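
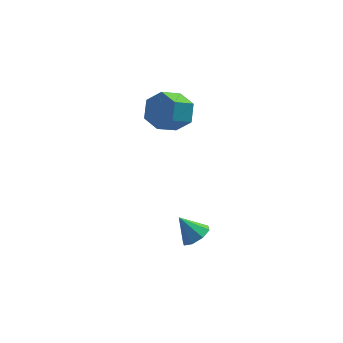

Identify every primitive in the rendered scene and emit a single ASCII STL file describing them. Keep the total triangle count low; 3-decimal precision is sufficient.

solid 
facet normal 0.736 0.398 -0.548
outer loop
vertex -0.93 1.344 2.816
vertex -1.624 1.599 2.07
vertex -1.413 2.276 2.844
endloop
endfacet
facet normal 0.497 0.233 0.836
outer loop
vertex -0.93 1.344 2.816
vertex -1.413 2.276 2.844
vertex -1.922 0.807 3.556
endloop
endfacet
facet normal 0.497 0.233 0.836
outer loop
vertex -1.922 0.807 3.556
vertex -1.413 2.276 2.844
vertex -2.406 1.739 3.584
endloop
endfacet
facet normal -0.735 -0.398 0.548
outer loop
vertex -1.922 0.807 3.556
vertex -2.406 1.739 3.584
vertex -2.616 1.061 2.81
endloop
endfacet
facet normal 0.735 0.398 -0.549
outer loop
vertex -1.413 2.276 2.844
vertex -1.624 1.599 2.07
vertex -2.107 2.53 2.098
endloop
endfacet
facet normal -0.150 0.885 0.441
outer loop
vertex -1.413 2.276 2.844
vertex -2.107 2.53 2.098
vertex -2.406 1.739 3.584
endloop
endfacet
facet normal -0.150 0.885 0.441
outer loop
vertex -2.406 1.739 3.584
vertex -2.107 2.53 2.098
vertex -3.1 1.993 2.838
endloop
endfacet
facet normal -0.735 -0.398 0.548
outer loop
vertex -2.406 1.739 3.584
vertex -3.1 1.993 2.838
vertex -2.616 1.061 2.81
endloop
endfacet
facet normal 0.735 0.398 -0.549
outer loop
vertex -2.107 2.53 2.098
vertex -1.624 1.599 2.07
vertex -2.318 1.853 1.324
endloop
endfacet
facet normal -0.647 0.653 -0.394
outer loop
vertex -2.107 2.53 2.098
vertex -2.318 1.853 1.324
vertex -3.1 1.993 2.838
endloop
endfacet
facet normal -0.647 0.652 -0.395
outer loop
vertex -3.1 1.993 2.838
vertex -2.318 1.853 1.324
vertex -3.31 1.316 2.064
endloop
endfacet
facet normal -0.735 -0.398 0.548
outer loop
vertex -3.1 1.993 2.838
vertex -3.31 1.316 2.064
vertex -2.616 1.061 2.81
endloop
endfacet
facet normal 0.735 0.398 -0.548
outer loop
vertex -2.318 1.853 1.324
vertex -1.624 1.599 2.07
vertex -1.834 0.921 1.296
endloop
endfacet
facet normal -0.497 -0.233 -0.836
outer loop
vertex -2.318 1.853 1.324
vertex -1.834 0.921 1.296
vertex -3.31 1.316 2.064
endloop
endfacet
facet normal -0.497 -0.233 -0.836
outer loop
vertex -3.31 1.316 2.064
vertex -1.834 0.921 1.296
vertex -2.827 0.384 2.036
endloop
endfacet
facet normal -0.736 -0.398 0.548
outer loop
vertex -3.31 1.316 2.064
vertex -2.827 0.384 2.036
vertex -2.616 1.061 2.81
endloop
endfacet
facet normal 0.735 0.398 -0.548
outer loop
vertex -1.834 0.921 1.296
vertex -1.624 1.599 2.07
vertex -1.14 0.667 2.042
endloop
endfacet
facet normal 0.150 -0.885 -0.441
outer loop
vertex -1.834 0.921 1.296
vertex -1.14 0.667 2.042
vertex -2.827 0.384 2.036
endloop
endfacet
facet normal 0.150 -0.885 -0.441
outer loop
vertex -2.827 0.384 2.036
vertex -1.14 0.667 2.042
vertex -2.133 0.13 2.782
endloop
endfacet
facet normal -0.735 -0.398 0.549
outer loop
vertex -2.827 0.384 2.036
vertex -2.133 0.13 2.782
vertex -2.616 1.061 2.81
endloop
endfacet
facet normal 0.735 0.398 -0.548
outer loop
vertex -1.14 0.667 2.042
vertex -1.624 1.599 2.07
vertex -0.93 1.344 2.816
endloop
endfacet
facet normal 0.647 -0.652 0.395
outer loop
vertex -1.14 0.667 2.042
vertex -0.93 1.344 2.816
vertex -2.133 0.13 2.782
endloop
endfacet
facet normal 0.647 -0.652 0.394
outer loop
vertex -2.133 0.13 2.782
vertex -0.93 1.344 2.816
vertex -1.922 0.807 3.556
endloop
endfacet
facet normal -0.735 -0.398 0.549
outer loop
vertex -2.133 0.13 2.782
vertex -1.922 0.807 3.556
vertex -2.616 1.061 2.81
endloop
endfacet
facet normal 0.537 -0.361 -0.762
outer loop
vertex -0.748 -1.954 -3.625
vertex -1.397 -2.36 -3.89
vertex -1.09 -1.623 -4.023
endloop
endfacet
facet normal 0.307 0.845 0.439
outer loop
vertex -0.748 -1.954 -3.625
vertex -1.09 -1.623 -4.023
vertex -2.143 -1.86 -2.83
endloop
endfacet
facet normal 0.537 -0.361 -0.762
outer loop
vertex -1.09 -1.623 -4.023
vertex -1.397 -2.36 -3.89
vertex -1.611 -1.724 -4.342
endloop
endfacet
facet normal -0.201 0.980 0.018
outer loop
vertex -1.09 -1.623 -4.023
vertex -1.611 -1.724 -4.342
vertex -2.143 -1.86 -2.83
endloop
endfacet
facet normal 0.538 -0.361 -0.762
outer loop
vertex -1.611 -1.724 -4.342
vertex -1.397 -2.36 -3.89
vertex -2.007 -2.198 -4.397
endloop
endfacet
facet normal -0.740 0.642 -0.203
outer loop
vertex -1.611 -1.724 -4.342
vertex -2.007 -2.198 -4.397
vertex -2.143 -1.86 -2.83
endloop
endfacet
facet normal 0.538 -0.360 -0.762
outer loop
vertex -2.007 -2.198 -4.397
vertex -1.397 -2.36 -3.89
vertex -2.045 -2.767 -4.155
endloop
endfacet
facet normal -0.995 0.027 -0.092
outer loop
vertex -2.007 -2.198 -4.397
vertex -2.045 -2.767 -4.155
vertex -2.143 -1.86 -2.83
endloop
endfacet
facet normal 0.538 -0.360 -0.762
outer loop
vertex -2.045 -2.767 -4.155
vertex -1.397 -2.36 -3.89
vertex -1.703 -3.098 -3.757
endloop
endfacet
facet normal -0.817 -0.503 0.284
outer loop
vertex -2.045 -2.767 -4.155
vertex -1.703 -3.098 -3.757
vertex -2.143 -1.86 -2.83
endloop
endfacet
facet normal 0.537 -0.360 -0.763
outer loop
vertex -1.703 -3.098 -3.757
vertex -1.397 -2.36 -3.89
vertex -1.182 -2.997 -3.438
endloop
endfacet
facet normal -0.308 -0.638 0.706
outer loop
vertex -1.703 -3.098 -3.757
vertex -1.182 -2.997 -3.438
vertex -2.143 -1.86 -2.83
endloop
endfacet
facet normal 0.537 -0.360 -0.763
outer loop
vertex -1.182 -2.997 -3.438
vertex -1.397 -2.36 -3.89
vertex -0.786 -2.523 -3.383
endloop
endfacet
facet normal 0.231 -0.300 0.926
outer loop
vertex -1.182 -2.997 -3.438
vertex -0.786 -2.523 -3.383
vertex -2.143 -1.86 -2.83
endloop
endfacet
facet normal 0.537 -0.360 -0.763
outer loop
vertex -0.786 -2.523 -3.383
vertex -1.397 -2.36 -3.89
vertex -0.748 -1.954 -3.625
endloop
endfacet
facet normal 0.486 0.314 0.815
outer loop
vertex -0.786 -2.523 -3.383
vertex -0.748 -1.954 -3.625
vertex -2.143 -1.86 -2.83
endloop
endfacet

endsolid


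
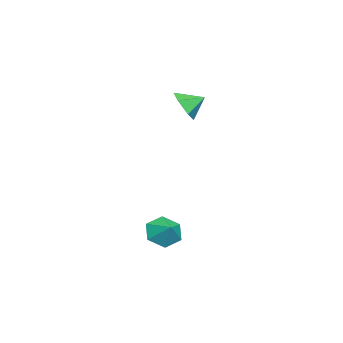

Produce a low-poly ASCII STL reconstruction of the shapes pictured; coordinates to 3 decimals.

solid 
facet normal 0.237 -0.840 -0.488
outer loop
vertex -1.402 -0.639 3.944
vertex -2.238 -0.488 3.278
vertex -1.271 -0.073 3.033
endloop
endfacet
facet normal 0.638 0.609 0.470
outer loop
vertex -1.402 -0.639 3.944
vertex -1.271 -0.073 3.033
vertex -2.542 0.588 3.902
endloop
endfacet
facet normal 0.237 -0.840 -0.488
outer loop
vertex -1.271 -0.073 3.033
vertex -2.238 -0.488 3.278
vertex -2.108 0.078 2.367
endloop
endfacet
facet normal 0.334 0.919 -0.211
outer loop
vertex -1.271 -0.073 3.033
vertex -2.108 0.078 2.367
vertex -2.542 0.588 3.902
endloop
endfacet
facet normal 0.236 -0.840 -0.488
outer loop
vertex -2.108 0.078 2.367
vertex -2.238 -0.488 3.278
vertex -3.075 -0.336 2.611
endloop
endfacet
facet normal -0.444 0.805 -0.393
outer loop
vertex -2.108 0.078 2.367
vertex -3.075 -0.336 2.611
vertex -2.542 0.588 3.902
endloop
endfacet
facet normal 0.236 -0.840 -0.488
outer loop
vertex -3.075 -0.336 2.611
vertex -2.238 -0.488 3.278
vertex -3.205 -0.902 3.522
endloop
endfacet
facet normal -0.918 0.382 0.106
outer loop
vertex -3.075 -0.336 2.611
vertex -3.205 -0.902 3.522
vertex -2.542 0.588 3.902
endloop
endfacet
facet normal 0.237 -0.840 -0.488
outer loop
vertex -3.205 -0.902 3.522
vertex -2.238 -0.488 3.278
vertex -2.369 -1.053 4.188
endloop
endfacet
facet normal -0.613 0.072 0.786
outer loop
vertex -3.205 -0.902 3.522
vertex -2.369 -1.053 4.188
vertex -2.542 0.588 3.902
endloop
endfacet
facet normal 0.237 -0.840 -0.488
outer loop
vertex -2.369 -1.053 4.188
vertex -2.238 -0.488 3.278
vertex -1.402 -0.639 3.944
endloop
endfacet
facet normal 0.165 0.186 0.969
outer loop
vertex -2.369 -1.053 4.188
vertex -1.402 -0.639 3.944
vertex -2.542 0.588 3.902
endloop
endfacet
facet normal -0.672 -0.467 -0.575
outer loop
vertex 4.26 -1.105 -3.96
vertex 3.527 -0.413 -3.666
vertex 4.119 -0.223 -4.512
endloop
endfacet
facet normal 0.987 0.069 -0.142
outer loop
vertex 4.26 -1.105 -3.96
vertex 4.119 -0.223 -4.512
vertex 4.313 0.133 -2.994
endloop
endfacet
facet normal -0.672 -0.467 -0.575
outer loop
vertex 4.119 -0.223 -4.512
vertex 3.527 -0.413 -3.666
vertex 3.386 0.469 -4.218
endloop
endfacet
facet normal 0.608 0.752 -0.254
outer loop
vertex 4.119 -0.223 -4.512
vertex 3.386 0.469 -4.218
vertex 4.313 0.133 -2.994
endloop
endfacet
facet normal -0.672 -0.467 -0.575
outer loop
vertex 3.386 0.469 -4.218
vertex 3.527 -0.413 -3.666
vertex 2.794 0.279 -3.372
endloop
endfacet
facet normal 0.033 0.970 0.241
outer loop
vertex 3.386 0.469 -4.218
vertex 2.794 0.279 -3.372
vertex 4.313 0.133 -2.994
endloop
endfacet
facet normal -0.672 -0.467 -0.575
outer loop
vertex 2.794 0.279 -3.372
vertex 3.527 -0.413 -3.666
vertex 2.935 -0.603 -2.82
endloop
endfacet
facet normal -0.162 0.505 0.848
outer loop
vertex 2.794 0.279 -3.372
vertex 2.935 -0.603 -2.82
vertex 4.313 0.133 -2.994
endloop
endfacet
facet normal -0.672 -0.467 -0.575
outer loop
vertex 2.935 -0.603 -2.82
vertex 3.527 -0.413 -3.666
vertex 3.668 -1.295 -3.114
endloop
endfacet
facet normal 0.217 -0.178 0.960
outer loop
vertex 2.935 -0.603 -2.82
vertex 3.668 -1.295 -3.114
vertex 4.313 0.133 -2.994
endloop
endfacet
facet normal -0.672 -0.467 -0.575
outer loop
vertex 3.668 -1.295 -3.114
vertex 3.527 -0.413 -3.666
vertex 4.26 -1.105 -3.96
endloop
endfacet
facet normal 0.792 -0.397 0.465
outer loop
vertex 3.668 -1.295 -3.114
vertex 4.26 -1.105 -3.96
vertex 4.313 0.133 -2.994
endloop
endfacet

endsolid


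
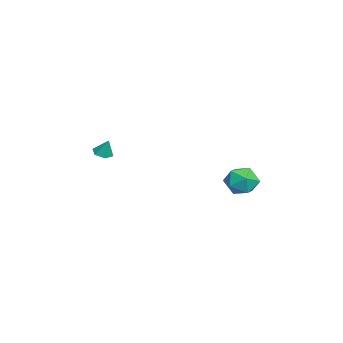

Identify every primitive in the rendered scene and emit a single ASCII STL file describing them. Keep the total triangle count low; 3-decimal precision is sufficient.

solid 
facet normal -0.256 -0.307 -0.917
outer loop
vertex -0.66 -4.175 -0.697
vertex -1.082 -3.778 -0.712
vertex -0.552 -3.644 -0.905
endloop
endfacet
facet normal 0.965 -0.101 0.242
outer loop
vertex -0.66 -4.175 -0.697
vertex -0.552 -3.644 -0.905
vertex -0.818 -3.462 0.232
endloop
endfacet
facet normal -0.256 -0.307 -0.916
outer loop
vertex -0.552 -3.644 -0.905
vertex -1.082 -3.778 -0.712
vertex -0.975 -3.247 -0.92
endloop
endfacet
facet normal 0.683 0.729 0.043
outer loop
vertex -0.552 -3.644 -0.905
vertex -0.975 -3.247 -0.92
vertex -0.818 -3.462 0.232
endloop
endfacet
facet normal -0.258 -0.307 -0.916
outer loop
vertex -0.975 -3.247 -0.92
vertex -1.082 -3.778 -0.712
vertex -1.505 -3.381 -0.726
endloop
endfacet
facet normal -0.169 0.964 0.203
outer loop
vertex -0.975 -3.247 -0.92
vertex -1.505 -3.381 -0.726
vertex -0.818 -3.462 0.232
endloop
endfacet
facet normal -0.257 -0.306 -0.917
outer loop
vertex -1.505 -3.381 -0.726
vertex -1.082 -3.778 -0.712
vertex -1.612 -3.912 -0.519
endloop
endfacet
facet normal -0.740 0.368 0.562
outer loop
vertex -1.505 -3.381 -0.726
vertex -1.612 -3.912 -0.519
vertex -0.818 -3.462 0.232
endloop
endfacet
facet normal -0.256 -0.307 -0.917
outer loop
vertex -1.612 -3.912 -0.519
vertex -1.082 -3.778 -0.712
vertex -1.19 -4.309 -0.504
endloop
endfacet
facet normal -0.459 -0.459 0.761
outer loop
vertex -1.612 -3.912 -0.519
vertex -1.19 -4.309 -0.504
vertex -0.818 -3.462 0.232
endloop
endfacet
facet normal -0.256 -0.307 -0.917
outer loop
vertex -1.19 -4.309 -0.504
vertex -1.082 -3.778 -0.712
vertex -0.66 -4.175 -0.697
endloop
endfacet
facet normal 0.395 -0.695 0.601
outer loop
vertex -1.19 -4.309 -0.504
vertex -0.66 -4.175 -0.697
vertex -0.818 -3.462 0.232
endloop
endfacet
facet normal -0.704 0.327 0.631
outer loop
vertex -0.994 3.92 -2.313
vertex -1.029 2.999 -1.875
vertex -0.385 3.707 -1.523
endloop
endfacet
facet normal -0.268 0.858 0.438
outer loop
vertex -0.994 3.92 -2.313
vertex -0.385 3.707 -1.523
vertex -0.022 4.228 -2.322
endloop
endfacet
facet normal -0.293 0.916 -0.274
outer loop
vertex -0.994 3.92 -2.313
vertex -0.022 4.228 -2.322
vertex -0.441 3.841 -3.167
endloop
endfacet
facet normal -0.743 0.421 -0.520
outer loop
vertex -0.994 3.92 -2.313
vertex -0.441 3.841 -3.167
vertex -1.064 3.082 -2.891
endloop
endfacet
facet normal -0.998 0.056 0.039
outer loop
vertex -0.994 3.92 -2.313
vertex -1.064 3.082 -2.891
vertex -1.029 2.999 -1.875
endloop
endfacet
facet normal 0.397 0.676 0.621
outer loop
vertex -0.022 4.228 -2.322
vertex -0.385 3.707 -1.523
vertex 0.544 3.498 -1.889
endloop
endfacet
facet normal -0.308 -0.184 0.933
outer loop
vertex -0.385 3.707 -1.523
vertex -1.029 2.999 -1.875
vertex -0.079 2.739 -1.613
endloop
endfacet
facet normal -0.783 -0.621 -0.024
outer loop
vertex -1.029 2.999 -1.875
vertex -1.064 3.082 -2.891
vertex -0.498 2.352 -2.458
endloop
endfacet
facet normal -0.372 -0.032 -0.927
outer loop
vertex -1.064 3.082 -2.891
vertex -0.441 3.841 -3.167
vertex -0.135 2.873 -3.257
endloop
endfacet
facet normal 0.357 0.770 -0.529
outer loop
vertex -0.441 3.841 -3.167
vertex -0.022 4.228 -2.322
vertex 0.509 3.581 -2.905
endloop
endfacet
facet normal 0.743 -0.421 0.520
outer loop
vertex 0.474 2.66 -2.467
vertex 0.544 3.498 -1.889
vertex -0.079 2.739 -1.613
endloop
endfacet
facet normal 0.293 -0.916 0.274
outer loop
vertex 0.474 2.66 -2.467
vertex -0.079 2.739 -1.613
vertex -0.498 2.352 -2.458
endloop
endfacet
facet normal 0.268 -0.858 -0.438
outer loop
vertex 0.474 2.66 -2.467
vertex -0.498 2.352 -2.458
vertex -0.135 2.873 -3.257
endloop
endfacet
facet normal 0.704 -0.327 -0.631
outer loop
vertex 0.474 2.66 -2.467
vertex -0.135 2.873 -3.257
vertex 0.509 3.581 -2.905
endloop
endfacet
facet normal 0.998 -0.056 -0.039
outer loop
vertex 0.474 2.66 -2.467
vertex 0.509 3.581 -2.905
vertex 0.544 3.498 -1.889
endloop
endfacet
facet normal 0.372 0.032 0.927
outer loop
vertex -0.079 2.739 -1.613
vertex 0.544 3.498 -1.889
vertex -0.385 3.707 -1.523
endloop
endfacet
facet normal -0.357 -0.770 0.529
outer loop
vertex -0.498 2.352 -2.458
vertex -0.079 2.739 -1.613
vertex -1.029 2.999 -1.875
endloop
endfacet
facet normal -0.397 -0.676 -0.621
outer loop
vertex -0.135 2.873 -3.257
vertex -0.498 2.352 -2.458
vertex -1.064 3.082 -2.891
endloop
endfacet
facet normal 0.308 0.184 -0.933
outer loop
vertex 0.509 3.581 -2.905
vertex -0.135 2.873 -3.257
vertex -0.441 3.841 -3.167
endloop
endfacet
facet normal 0.783 0.621 0.024
outer loop
vertex 0.544 3.498 -1.889
vertex 0.509 3.581 -2.905
vertex -0.022 4.228 -2.322
endloop
endfacet

endsolid


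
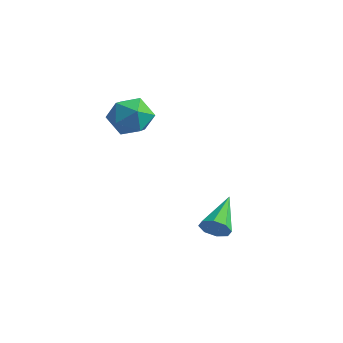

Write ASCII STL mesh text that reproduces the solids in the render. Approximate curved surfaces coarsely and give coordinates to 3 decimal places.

solid 
facet normal 0.301 0.865 0.401
outer loop
vertex -2.05 0.547 2.422
vertex -1.816 0.05 3.319
vertex -1.088 0.146 2.566
endloop
endfacet
facet normal 0.405 0.862 -0.305
outer loop
vertex -2.05 0.547 2.422
vertex -1.088 0.146 2.566
vertex -1.567 0.042 1.636
endloop
endfacet
facet normal -0.225 0.751 -0.621
outer loop
vertex -2.05 0.547 2.422
vertex -1.567 0.042 1.636
vertex -2.591 -0.118 1.814
endloop
endfacet
facet normal -0.720 0.685 -0.109
outer loop
vertex -2.05 0.547 2.422
vertex -2.591 -0.118 1.814
vertex -2.745 -0.114 2.854
endloop
endfacet
facet normal -0.395 0.756 0.522
outer loop
vertex -2.05 0.547 2.422
vertex -2.745 -0.114 2.854
vertex -1.816 0.05 3.319
endloop
endfacet
facet normal 0.830 0.312 -0.462
outer loop
vertex -1.567 0.042 1.636
vertex -1.088 0.146 2.566
vertex -1.035 -0.766 2.046
endloop
endfacet
facet normal 0.662 0.316 0.680
outer loop
vertex -1.088 0.146 2.566
vertex -1.816 0.05 3.319
vertex -1.189 -0.762 3.086
endloop
endfacet
facet normal -0.463 0.139 0.875
outer loop
vertex -1.816 0.05 3.319
vertex -2.745 -0.114 2.854
vertex -2.213 -0.922 3.264
endloop
endfacet
facet normal -0.989 0.026 -0.147
outer loop
vertex -2.745 -0.114 2.854
vertex -2.591 -0.118 1.814
vertex -2.692 -1.026 2.334
endloop
endfacet
facet normal -0.190 0.133 -0.973
outer loop
vertex -2.591 -0.118 1.814
vertex -1.567 0.042 1.636
vertex -1.964 -0.93 1.581
endloop
endfacet
facet normal 0.720 -0.685 0.109
outer loop
vertex -1.73 -1.427 2.478
vertex -1.035 -0.766 2.046
vertex -1.189 -0.762 3.086
endloop
endfacet
facet normal 0.225 -0.751 0.621
outer loop
vertex -1.73 -1.427 2.478
vertex -1.189 -0.762 3.086
vertex -2.213 -0.922 3.264
endloop
endfacet
facet normal -0.405 -0.862 0.305
outer loop
vertex -1.73 -1.427 2.478
vertex -2.213 -0.922 3.264
vertex -2.692 -1.026 2.334
endloop
endfacet
facet normal -0.301 -0.865 -0.401
outer loop
vertex -1.73 -1.427 2.478
vertex -2.692 -1.026 2.334
vertex -1.964 -0.93 1.581
endloop
endfacet
facet normal 0.395 -0.756 -0.522
outer loop
vertex -1.73 -1.427 2.478
vertex -1.964 -0.93 1.581
vertex -1.035 -0.766 2.046
endloop
endfacet
facet normal 0.989 -0.026 0.147
outer loop
vertex -1.189 -0.762 3.086
vertex -1.035 -0.766 2.046
vertex -1.088 0.146 2.566
endloop
endfacet
facet normal 0.190 -0.133 0.973
outer loop
vertex -2.213 -0.922 3.264
vertex -1.189 -0.762 3.086
vertex -1.816 0.05 3.319
endloop
endfacet
facet normal -0.830 -0.312 0.462
outer loop
vertex -2.692 -1.026 2.334
vertex -2.213 -0.922 3.264
vertex -2.745 -0.114 2.854
endloop
endfacet
facet normal -0.662 -0.316 -0.680
outer loop
vertex -1.964 -0.93 1.581
vertex -2.692 -1.026 2.334
vertex -2.591 -0.118 1.814
endloop
endfacet
facet normal 0.463 -0.139 -0.875
outer loop
vertex -1.035 -0.766 2.046
vertex -1.964 -0.93 1.581
vertex -1.567 0.042 1.636
endloop
endfacet
facet normal 0.354 -0.832 -0.427
outer loop
vertex 2.421 0.584 -3.173
vertex 2.079 0.201 -2.711
vertex 1.933 0.459 -3.334
endloop
endfacet
facet normal 0.036 0.734 -0.678
outer loop
vertex 2.421 0.584 -3.173
vertex 1.933 0.459 -3.334
vertex 1.381 1.839 -1.869
endloop
endfacet
facet normal 0.356 -0.831 -0.428
outer loop
vertex 1.933 0.459 -3.334
vertex 2.079 0.201 -2.711
vertex 1.532 0.183 -3.131
endloop
endfacet
facet normal -0.627 0.435 -0.646
outer loop
vertex 1.933 0.459 -3.334
vertex 1.532 0.183 -3.131
vertex 1.381 1.839 -1.869
endloop
endfacet
facet normal 0.355 -0.832 -0.426
outer loop
vertex 1.532 0.183 -3.131
vertex 2.079 0.201 -2.711
vertex 1.451 -0.082 -2.681
endloop
endfacet
facet normal -0.987 0.031 -0.159
outer loop
vertex 1.532 0.183 -3.131
vertex 1.451 -0.082 -2.681
vertex 1.381 1.839 -1.869
endloop
endfacet
facet normal 0.354 -0.832 -0.428
outer loop
vertex 1.451 -0.082 -2.681
vertex 2.079 0.201 -2.711
vertex 1.738 -0.182 -2.249
endloop
endfacet
facet normal -0.833 -0.241 0.498
outer loop
vertex 1.451 -0.082 -2.681
vertex 1.738 -0.182 -2.249
vertex 1.381 1.839 -1.869
endloop
endfacet
facet normal 0.355 -0.832 -0.427
outer loop
vertex 1.738 -0.182 -2.249
vertex 2.079 0.201 -2.711
vertex 2.225 -0.057 -2.088
endloop
endfacet
facet normal -0.254 -0.222 0.941
outer loop
vertex 1.738 -0.182 -2.249
vertex 2.225 -0.057 -2.088
vertex 1.381 1.839 -1.869
endloop
endfacet
facet normal 0.354 -0.832 -0.427
outer loop
vertex 2.225 -0.057 -2.088
vertex 2.079 0.201 -2.711
vertex 2.627 0.219 -2.292
endloop
endfacet
facet normal 0.409 0.077 0.909
outer loop
vertex 2.225 -0.057 -2.088
vertex 2.627 0.219 -2.292
vertex 1.381 1.839 -1.869
endloop
endfacet
facet normal 0.354 -0.832 -0.427
outer loop
vertex 2.627 0.219 -2.292
vertex 2.079 0.201 -2.711
vertex 2.708 0.484 -2.741
endloop
endfacet
facet normal 0.768 0.481 0.422
outer loop
vertex 2.627 0.219 -2.292
vertex 2.708 0.484 -2.741
vertex 1.381 1.839 -1.869
endloop
endfacet
facet normal 0.354 -0.832 -0.428
outer loop
vertex 2.708 0.484 -2.741
vertex 2.079 0.201 -2.711
vertex 2.421 0.584 -3.173
endloop
endfacet
facet normal 0.615 0.753 -0.234
outer loop
vertex 2.708 0.484 -2.741
vertex 2.421 0.584 -3.173
vertex 1.381 1.839 -1.869
endloop
endfacet

endsolid


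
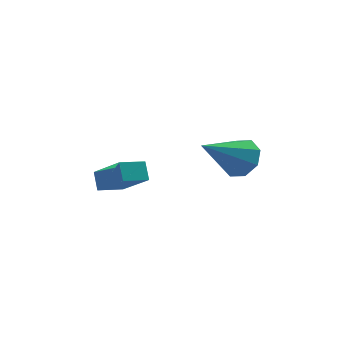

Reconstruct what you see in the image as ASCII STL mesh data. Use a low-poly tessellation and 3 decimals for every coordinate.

solid 
facet normal -0.807 -0.557 0.195
outer loop
vertex -2.272 0.417 -3.747
vertex -2.427 0.867 -3.104
vertex -3.22 1.456 -4.702
endloop
endfacet
facet normal 0.194 -0.562 -0.804
outer loop
vertex -2.413 2.013 -4.896
vertex -2.272 0.417 -3.747
vertex -3.22 1.456 -4.702
endloop
endfacet
facet normal -0.807 -0.557 0.195
outer loop
vertex -3.22 1.456 -4.702
vertex -2.427 0.867 -3.104
vertex -3.375 1.906 -4.058
endloop
endfacet
facet normal -0.557 0.612 -0.562
outer loop
vertex -3.375 1.906 -4.058
vertex -2.413 2.013 -4.896
vertex -3.22 1.456 -4.702
endloop
endfacet
facet normal 0.557 -0.611 0.562
outer loop
vertex -2.272 0.417 -3.747
vertex -1.62 1.424 -3.298
vertex -2.427 0.867 -3.104
endloop
endfacet
facet normal 0.193 -0.562 -0.804
outer loop
vertex -1.465 0.974 -3.942
vertex -2.272 0.417 -3.747
vertex -2.413 2.013 -4.896
endloop
endfacet
facet normal 0.558 -0.611 0.561
outer loop
vertex -1.465 0.974 -3.942
vertex -1.62 1.424 -3.298
vertex -2.272 0.417 -3.747
endloop
endfacet
facet normal -0.194 0.561 0.804
outer loop
vertex -2.427 0.867 -3.104
vertex -1.62 1.424 -3.298
vertex -3.375 1.906 -4.058
endloop
endfacet
facet normal -0.558 0.611 -0.562
outer loop
vertex -2.568 2.463 -4.253
vertex -2.413 2.013 -4.896
vertex -3.375 1.906 -4.058
endloop
endfacet
facet normal -0.194 0.562 0.804
outer loop
vertex -3.375 1.906 -4.058
vertex -1.62 1.424 -3.298
vertex -2.568 2.463 -4.253
endloop
endfacet
facet normal 0.807 0.557 -0.195
outer loop
vertex -2.568 2.463 -4.253
vertex -1.465 0.974 -3.942
vertex -2.413 2.013 -4.896
endloop
endfacet
facet normal 0.807 0.557 -0.195
outer loop
vertex -1.62 1.424 -3.298
vertex -1.465 0.974 -3.942
vertex -2.568 2.463 -4.253
endloop
endfacet
facet normal 0.625 0.575 -0.528
outer loop
vertex 1.871 2.165 -2.557
vertex 1.527 1.876 -3.279
vertex 1.369 2.528 -2.756
endloop
endfacet
facet normal -0.114 0.352 0.929
outer loop
vertex 1.871 2.165 -2.557
vertex 1.369 2.528 -2.756
vertex 0.253 0.704 -2.201
endloop
endfacet
facet normal 0.626 0.575 -0.527
outer loop
vertex 1.369 2.528 -2.756
vertex 1.527 1.876 -3.279
vertex 0.96 2.509 -3.262
endloop
endfacet
facet normal -0.656 0.557 0.510
outer loop
vertex 1.369 2.528 -2.756
vertex 0.96 2.509 -3.262
vertex 0.253 0.704 -2.201
endloop
endfacet
facet normal 0.625 0.574 -0.528
outer loop
vertex 0.96 2.509 -3.262
vertex 1.527 1.876 -3.279
vertex 0.883 2.119 -3.777
endloop
endfacet
facet normal -0.945 0.314 -0.096
outer loop
vertex 0.96 2.509 -3.262
vertex 0.883 2.119 -3.777
vertex 0.253 0.704 -2.201
endloop
endfacet
facet normal 0.625 0.575 -0.528
outer loop
vertex 0.883 2.119 -3.777
vertex 1.527 1.876 -3.279
vertex 1.184 1.587 -4.0
endloop
endfacet
facet normal -0.811 -0.235 -0.535
outer loop
vertex 0.883 2.119 -3.777
vertex 1.184 1.587 -4.0
vertex 0.253 0.704 -2.201
endloop
endfacet
facet normal 0.624 0.576 -0.528
outer loop
vertex 1.184 1.587 -4.0
vertex 1.527 1.876 -3.279
vertex 1.686 1.225 -3.801
endloop
endfacet
facet normal -0.335 -0.766 -0.549
outer loop
vertex 1.184 1.587 -4.0
vertex 1.686 1.225 -3.801
vertex 0.253 0.704 -2.201
endloop
endfacet
facet normal 0.625 0.576 -0.528
outer loop
vertex 1.686 1.225 -3.801
vertex 1.527 1.876 -3.279
vertex 2.095 1.244 -3.296
endloop
endfacet
facet normal 0.207 -0.970 -0.131
outer loop
vertex 1.686 1.225 -3.801
vertex 2.095 1.244 -3.296
vertex 0.253 0.704 -2.201
endloop
endfacet
facet normal 0.624 0.575 -0.528
outer loop
vertex 2.095 1.244 -3.296
vertex 1.527 1.876 -3.279
vertex 2.172 1.634 -2.78
endloop
endfacet
facet normal 0.496 -0.727 0.475
outer loop
vertex 2.095 1.244 -3.296
vertex 2.172 1.634 -2.78
vertex 0.253 0.704 -2.201
endloop
endfacet
facet normal 0.624 0.576 -0.528
outer loop
vertex 2.172 1.634 -2.78
vertex 1.527 1.876 -3.279
vertex 1.871 2.165 -2.557
endloop
endfacet
facet normal 0.363 -0.179 0.915
outer loop
vertex 2.172 1.634 -2.78
vertex 1.871 2.165 -2.557
vertex 0.253 0.704 -2.201
endloop
endfacet

endsolid


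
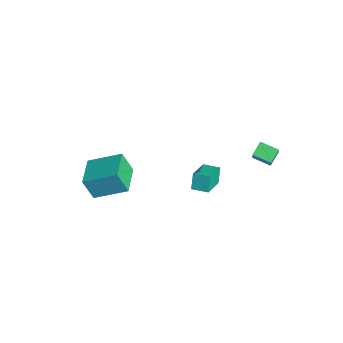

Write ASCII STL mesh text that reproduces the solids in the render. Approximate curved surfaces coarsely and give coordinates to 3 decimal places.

solid 
facet normal -0.901 0.430 -0.053
outer loop
vertex -4.368 -3.117 -1.904
vertex -3.622 -1.451 -1.088
vertex -4.059 -2.627 -3.189
endloop
endfacet
facet normal -0.373 -0.833 -0.408
outer loop
vertex -2.418 -3.409 -3.092
vertex -4.368 -3.117 -1.904
vertex -4.059 -2.627 -3.189
endloop
endfacet
facet normal -0.901 0.430 -0.053
outer loop
vertex -4.059 -2.627 -3.189
vertex -3.622 -1.451 -1.088
vertex -3.312 -0.96 -2.373
endloop
endfacet
facet normal 0.220 0.348 -0.911
outer loop
vertex -3.312 -0.96 -2.373
vertex -2.418 -3.409 -3.092
vertex -4.059 -2.627 -3.189
endloop
endfacet
facet normal -0.220 -0.348 0.911
outer loop
vertex -4.368 -3.117 -1.904
vertex -1.981 -2.233 -0.991
vertex -3.622 -1.451 -1.088
endloop
endfacet
facet normal -0.374 -0.833 -0.408
outer loop
vertex -2.728 -3.9 -1.807
vertex -4.368 -3.117 -1.904
vertex -2.418 -3.409 -3.092
endloop
endfacet
facet normal -0.220 -0.348 0.911
outer loop
vertex -2.728 -3.9 -1.807
vertex -1.981 -2.233 -0.991
vertex -4.368 -3.117 -1.904
endloop
endfacet
facet normal 0.373 0.833 0.408
outer loop
vertex -3.622 -1.451 -1.088
vertex -1.981 -2.233 -0.991
vertex -3.312 -0.96 -2.373
endloop
endfacet
facet normal 0.220 0.348 -0.911
outer loop
vertex -1.672 -1.743 -2.276
vertex -2.418 -3.409 -3.092
vertex -3.312 -0.96 -2.373
endloop
endfacet
facet normal 0.374 0.833 0.408
outer loop
vertex -3.312 -0.96 -2.373
vertex -1.981 -2.233 -0.991
vertex -1.672 -1.743 -2.276
endloop
endfacet
facet normal 0.901 -0.430 0.053
outer loop
vertex -1.672 -1.743 -2.276
vertex -2.728 -3.9 -1.807
vertex -2.418 -3.409 -3.092
endloop
endfacet
facet normal 0.901 -0.430 0.053
outer loop
vertex -1.981 -2.233 -0.991
vertex -2.728 -3.9 -1.807
vertex -1.672 -1.743 -2.276
endloop
endfacet
facet normal -0.626 -0.777 -0.064
outer loop
vertex 3.162 0.066 3.786
vertex 2.115 0.964 3.123
vertex 3.514 -0.148 2.941
endloop
endfacet
facet normal 0.684 -0.587 0.434
outer loop
vertex 4.065 0.536 2.997
vertex 3.162 0.066 3.786
vertex 3.514 -0.148 2.941
endloop
endfacet
facet normal -0.626 -0.777 -0.064
outer loop
vertex 3.514 -0.148 2.941
vertex 2.115 0.964 3.123
vertex 2.467 0.75 2.278
endloop
endfacet
facet normal 0.374 -0.228 -0.899
outer loop
vertex 2.467 0.75 2.278
vertex 4.065 0.536 2.997
vertex 3.514 -0.148 2.941
endloop
endfacet
facet normal -0.374 0.228 0.899
outer loop
vertex 3.162 0.066 3.786
vertex 2.666 1.648 3.179
vertex 2.115 0.964 3.123
endloop
endfacet
facet normal 0.684 -0.587 0.434
outer loop
vertex 3.713 0.75 3.842
vertex 3.162 0.066 3.786
vertex 4.065 0.536 2.997
endloop
endfacet
facet normal -0.374 0.228 0.899
outer loop
vertex 3.713 0.75 3.842
vertex 2.666 1.648 3.179
vertex 3.162 0.066 3.786
endloop
endfacet
facet normal -0.684 0.587 -0.434
outer loop
vertex 2.115 0.964 3.123
vertex 2.666 1.648 3.179
vertex 2.467 0.75 2.278
endloop
endfacet
facet normal 0.374 -0.228 -0.899
outer loop
vertex 3.018 1.434 2.334
vertex 4.065 0.536 2.997
vertex 2.467 0.75 2.278
endloop
endfacet
facet normal -0.684 0.587 -0.434
outer loop
vertex 2.467 0.75 2.278
vertex 2.666 1.648 3.179
vertex 3.018 1.434 2.334
endloop
endfacet
facet normal 0.626 0.777 0.064
outer loop
vertex 3.018 1.434 2.334
vertex 3.713 0.75 3.842
vertex 4.065 0.536 2.997
endloop
endfacet
facet normal 0.626 0.777 0.064
outer loop
vertex 2.666 1.648 3.179
vertex 3.713 0.75 3.842
vertex 3.018 1.434 2.334
endloop
endfacet
facet normal -0.498 0.191 -0.846
outer loop
vertex 2.257 3.869 3.903
vertex 2.925 4.576 3.67
vertex 2.722 3.297 3.5
endloop
endfacet
facet normal -0.667 -0.707 0.234
outer loop
vertex 3.175 3.124 4.27
vertex 2.257 3.869 3.903
vertex 2.722 3.297 3.5
endloop
endfacet
facet normal -0.498 0.191 -0.846
outer loop
vertex 2.722 3.297 3.5
vertex 2.925 4.576 3.67
vertex 3.39 4.004 3.267
endloop
endfacet
facet normal 0.554 -0.681 -0.479
outer loop
vertex 3.39 4.004 3.267
vertex 3.175 3.124 4.27
vertex 2.722 3.297 3.5
endloop
endfacet
facet normal -0.554 0.681 0.479
outer loop
vertex 2.257 3.869 3.903
vertex 3.378 4.403 4.44
vertex 2.925 4.576 3.67
endloop
endfacet
facet normal -0.667 -0.707 0.234
outer loop
vertex 2.71 3.696 4.673
vertex 2.257 3.869 3.903
vertex 3.175 3.124 4.27
endloop
endfacet
facet normal -0.554 0.681 0.479
outer loop
vertex 2.71 3.696 4.673
vertex 3.378 4.403 4.44
vertex 2.257 3.869 3.903
endloop
endfacet
facet normal 0.667 0.707 -0.234
outer loop
vertex 2.925 4.576 3.67
vertex 3.378 4.403 4.44
vertex 3.39 4.004 3.267
endloop
endfacet
facet normal 0.554 -0.681 -0.479
outer loop
vertex 3.843 3.831 4.037
vertex 3.175 3.124 4.27
vertex 3.39 4.004 3.267
endloop
endfacet
facet normal 0.667 0.707 -0.234
outer loop
vertex 3.39 4.004 3.267
vertex 3.378 4.403 4.44
vertex 3.843 3.831 4.037
endloop
endfacet
facet normal 0.498 -0.191 0.846
outer loop
vertex 3.843 3.831 4.037
vertex 2.71 3.696 4.673
vertex 3.175 3.124 4.27
endloop
endfacet
facet normal 0.498 -0.191 0.846
outer loop
vertex 3.378 4.403 4.44
vertex 2.71 3.696 4.673
vertex 3.843 3.831 4.037
endloop
endfacet

endsolid


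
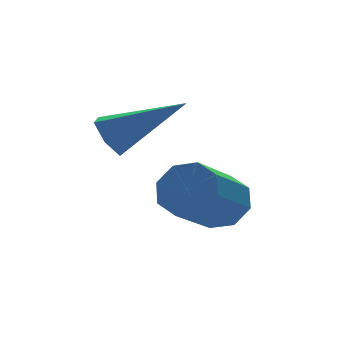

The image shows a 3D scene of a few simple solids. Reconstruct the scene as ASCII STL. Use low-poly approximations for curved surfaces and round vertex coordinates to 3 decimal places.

solid 
facet normal -0.722 0.457 -0.520
outer loop
vertex -2.791 4.218 0.002
vertex -3.2 4.158 0.517
vertex -2.819 4.694 0.459
endloop
endfacet
facet normal 0.859 0.380 -0.343
outer loop
vertex -2.791 4.218 0.002
vertex -2.819 4.694 0.459
vertex -1.72 3.222 1.583
endloop
endfacet
facet normal -0.722 0.457 -0.519
outer loop
vertex -2.819 4.694 0.459
vertex -3.2 4.158 0.517
vertex -3.227 4.634 0.974
endloop
endfacet
facet normal 0.492 0.730 0.475
outer loop
vertex -2.819 4.694 0.459
vertex -3.227 4.634 0.974
vertex -1.72 3.222 1.583
endloop
endfacet
facet normal -0.722 0.458 -0.519
outer loop
vertex -3.227 4.634 0.974
vertex -3.2 4.158 0.517
vertex -3.608 4.099 1.032
endloop
endfacet
facet normal -0.174 0.228 0.958
outer loop
vertex -3.227 4.634 0.974
vertex -3.608 4.099 1.032
vertex -1.72 3.222 1.583
endloop
endfacet
facet normal -0.722 0.457 -0.520
outer loop
vertex -3.608 4.099 1.032
vertex -3.2 4.158 0.517
vertex -3.581 3.623 0.576
endloop
endfacet
facet normal -0.472 -0.624 0.623
outer loop
vertex -3.608 4.099 1.032
vertex -3.581 3.623 0.576
vertex -1.72 3.222 1.583
endloop
endfacet
facet normal -0.722 0.457 -0.520
outer loop
vertex -3.581 3.623 0.576
vertex -3.2 4.158 0.517
vertex -3.173 3.682 0.061
endloop
endfacet
facet normal -0.105 -0.975 -0.195
outer loop
vertex -3.581 3.623 0.576
vertex -3.173 3.682 0.061
vertex -1.72 3.222 1.583
endloop
endfacet
facet normal -0.722 0.457 -0.520
outer loop
vertex -3.173 3.682 0.061
vertex -3.2 4.158 0.517
vertex -2.791 4.218 0.002
endloop
endfacet
facet normal 0.561 -0.474 -0.679
outer loop
vertex -3.173 3.682 0.061
vertex -2.791 4.218 0.002
vertex -1.72 3.222 1.583
endloop
endfacet
facet normal 0.744 0.410 -0.528
outer loop
vertex -0.965 2.517 -0.595
vertex -1.341 2.336 -1.266
vertex -1.337 2.957 -0.778
endloop
endfacet
facet normal 0.260 0.550 0.794
outer loop
vertex -0.965 2.517 -0.595
vertex -1.337 2.957 -0.778
vertex -2.222 1.825 0.297
endloop
endfacet
facet normal 0.260 0.550 0.794
outer loop
vertex -2.222 1.825 0.297
vertex -1.337 2.957 -0.778
vertex -2.594 2.265 0.114
endloop
endfacet
facet normal -0.744 -0.409 0.528
outer loop
vertex -2.222 1.825 0.297
vertex -2.594 2.265 0.114
vertex -2.599 1.644 -0.374
endloop
endfacet
facet normal 0.743 0.410 -0.528
outer loop
vertex -1.337 2.957 -0.778
vertex -1.341 2.336 -1.266
vertex -1.712 3.034 -1.246
endloop
endfacet
facet normal -0.250 0.903 0.349
outer loop
vertex -1.337 2.957 -0.778
vertex -1.712 3.034 -1.246
vertex -2.594 2.265 0.114
endloop
endfacet
facet normal -0.251 0.903 0.348
outer loop
vertex -2.594 2.265 0.114
vertex -1.712 3.034 -1.246
vertex -2.969 2.341 -0.354
endloop
endfacet
facet normal -0.743 -0.410 0.529
outer loop
vertex -2.594 2.265 0.114
vertex -2.969 2.341 -0.354
vertex -2.599 1.644 -0.374
endloop
endfacet
facet normal 0.744 0.411 -0.527
outer loop
vertex -1.712 3.034 -1.246
vertex -1.341 2.336 -1.266
vertex -1.869 2.702 -1.726
endloop
endfacet
facet normal -0.616 0.728 -0.302
outer loop
vertex -1.712 3.034 -1.246
vertex -1.869 2.702 -1.726
vertex -2.969 2.341 -0.354
endloop
endfacet
facet normal -0.615 0.729 -0.301
outer loop
vertex -2.969 2.341 -0.354
vertex -1.869 2.702 -1.726
vertex -3.127 2.009 -0.834
endloop
endfacet
facet normal -0.744 -0.410 0.528
outer loop
vertex -2.969 2.341 -0.354
vertex -3.127 2.009 -0.834
vertex -2.599 1.644 -0.374
endloop
endfacet
facet normal 0.744 0.409 -0.528
outer loop
vertex -1.869 2.702 -1.726
vertex -1.341 2.336 -1.266
vertex -1.718 2.155 -1.937
endloop
endfacet
facet normal -0.620 0.128 -0.775
outer loop
vertex -1.869 2.702 -1.726
vertex -1.718 2.155 -1.937
vertex -3.127 2.009 -0.834
endloop
endfacet
facet normal -0.620 0.127 -0.775
outer loop
vertex -3.127 2.009 -0.834
vertex -1.718 2.155 -1.937
vertex -2.975 1.463 -1.045
endloop
endfacet
facet normal -0.744 -0.411 0.528
outer loop
vertex -3.127 2.009 -0.834
vertex -2.975 1.463 -1.045
vertex -2.599 1.644 -0.374
endloop
endfacet
facet normal 0.744 0.409 -0.528
outer loop
vertex -1.718 2.155 -1.937
vertex -1.341 2.336 -1.266
vertex -1.346 1.715 -1.754
endloop
endfacet
facet normal -0.260 -0.550 -0.794
outer loop
vertex -1.718 2.155 -1.937
vertex -1.346 1.715 -1.754
vertex -2.975 1.463 -1.045
endloop
endfacet
facet normal -0.260 -0.550 -0.794
outer loop
vertex -2.975 1.463 -1.045
vertex -1.346 1.715 -1.754
vertex -2.603 1.023 -0.862
endloop
endfacet
facet normal -0.744 -0.410 0.528
outer loop
vertex -2.975 1.463 -1.045
vertex -2.603 1.023 -0.862
vertex -2.599 1.644 -0.374
endloop
endfacet
facet normal 0.743 0.410 -0.529
outer loop
vertex -1.346 1.715 -1.754
vertex -1.341 2.336 -1.266
vertex -0.971 1.639 -1.286
endloop
endfacet
facet normal 0.251 -0.903 -0.348
outer loop
vertex -1.346 1.715 -1.754
vertex -0.971 1.639 -1.286
vertex -2.603 1.023 -0.862
endloop
endfacet
facet normal 0.250 -0.903 -0.349
outer loop
vertex -2.603 1.023 -0.862
vertex -0.971 1.639 -1.286
vertex -2.228 0.946 -0.394
endloop
endfacet
facet normal -0.743 -0.410 0.528
outer loop
vertex -2.603 1.023 -0.862
vertex -2.228 0.946 -0.394
vertex -2.599 1.644 -0.374
endloop
endfacet
facet normal 0.744 0.410 -0.528
outer loop
vertex -0.971 1.639 -1.286
vertex -1.341 2.336 -1.266
vertex -0.813 1.971 -0.806
endloop
endfacet
facet normal 0.615 -0.728 0.301
outer loop
vertex -0.971 1.639 -1.286
vertex -0.813 1.971 -0.806
vertex -2.228 0.946 -0.394
endloop
endfacet
facet normal 0.615 -0.728 0.302
outer loop
vertex -2.228 0.946 -0.394
vertex -0.813 1.971 -0.806
vertex -2.071 1.278 0.086
endloop
endfacet
facet normal -0.744 -0.411 0.527
outer loop
vertex -2.228 0.946 -0.394
vertex -2.071 1.278 0.086
vertex -2.599 1.644 -0.374
endloop
endfacet
facet normal 0.744 0.411 -0.528
outer loop
vertex -0.813 1.971 -0.806
vertex -1.341 2.336 -1.266
vertex -0.965 2.517 -0.595
endloop
endfacet
facet normal 0.619 -0.127 0.775
outer loop
vertex -0.813 1.971 -0.806
vertex -0.965 2.517 -0.595
vertex -2.071 1.278 0.086
endloop
endfacet
facet normal 0.620 -0.128 0.774
outer loop
vertex -2.071 1.278 0.086
vertex -0.965 2.517 -0.595
vertex -2.222 1.825 0.297
endloop
endfacet
facet normal -0.744 -0.409 0.528
outer loop
vertex -2.071 1.278 0.086
vertex -2.222 1.825 0.297
vertex -2.599 1.644 -0.374
endloop
endfacet

endsolid


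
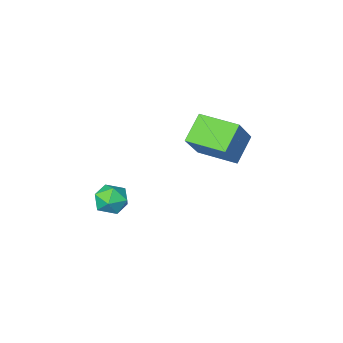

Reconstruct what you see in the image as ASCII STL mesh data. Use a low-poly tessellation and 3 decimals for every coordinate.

solid 
facet normal -0.543 -0.373 -0.752
outer loop
vertex -3.889 2.387 1.903
vertex -4.905 4.094 1.791
vertex -2.803 2.963 0.833
endloop
endfacet
facet normal 0.511 -0.858 0.057
outer loop
vertex -1.635 3.766 2.449
vertex -3.889 2.387 1.903
vertex -2.803 2.963 0.833
endloop
endfacet
facet normal -0.544 -0.374 -0.752
outer loop
vertex -2.803 2.963 0.833
vertex -4.905 4.094 1.791
vertex -3.82 4.67 0.72
endloop
endfacet
facet normal 0.666 0.353 -0.657
outer loop
vertex -3.82 4.67 0.72
vertex -1.635 3.766 2.449
vertex -2.803 2.963 0.833
endloop
endfacet
facet normal -0.666 -0.353 0.657
outer loop
vertex -3.889 2.387 1.903
vertex -3.737 4.897 3.407
vertex -4.905 4.094 1.791
endloop
endfacet
facet normal 0.511 -0.858 0.056
outer loop
vertex -2.72 3.19 3.52
vertex -3.889 2.387 1.903
vertex -1.635 3.766 2.449
endloop
endfacet
facet normal -0.666 -0.353 0.657
outer loop
vertex -2.72 3.19 3.52
vertex -3.737 4.897 3.407
vertex -3.889 2.387 1.903
endloop
endfacet
facet normal -0.511 0.858 -0.057
outer loop
vertex -4.905 4.094 1.791
vertex -3.737 4.897 3.407
vertex -3.82 4.67 0.72
endloop
endfacet
facet normal 0.666 0.353 -0.657
outer loop
vertex -2.651 5.473 2.337
vertex -1.635 3.766 2.449
vertex -3.82 4.67 0.72
endloop
endfacet
facet normal -0.511 0.858 -0.057
outer loop
vertex -3.82 4.67 0.72
vertex -3.737 4.897 3.407
vertex -2.651 5.473 2.337
endloop
endfacet
facet normal 0.544 0.373 0.752
outer loop
vertex -2.651 5.473 2.337
vertex -2.72 3.19 3.52
vertex -1.635 3.766 2.449
endloop
endfacet
facet normal 0.543 0.373 0.752
outer loop
vertex -3.737 4.897 3.407
vertex -2.72 3.19 3.52
vertex -2.651 5.473 2.337
endloop
endfacet
facet normal 0.088 0.996 -0.030
outer loop
vertex 0.072 0.614 -3.737
vertex -0.428 0.682 -2.936
vertex 0.514 0.6 -2.9
endloop
endfacet
facet normal 0.652 0.681 -0.333
outer loop
vertex 0.072 0.614 -3.737
vertex 0.514 0.6 -2.9
vertex 0.782 0.007 -3.588
endloop
endfacet
facet normal 0.415 0.272 -0.868
outer loop
vertex 0.072 0.614 -3.737
vertex 0.782 0.007 -3.588
vertex 0.006 -0.277 -4.048
endloop
endfacet
facet normal -0.296 0.334 -0.895
outer loop
vertex 0.072 0.614 -3.737
vertex 0.006 -0.277 -4.048
vertex -0.742 0.14 -3.645
endloop
endfacet
facet normal -0.498 0.781 -0.377
outer loop
vertex 0.072 0.614 -3.737
vertex -0.742 0.14 -3.645
vertex -0.428 0.682 -2.936
endloop
endfacet
facet normal 0.955 0.255 0.152
outer loop
vertex 0.782 0.007 -3.588
vertex 0.514 0.6 -2.9
vertex 0.722 -0.3 -2.695
endloop
endfacet
facet normal 0.042 0.764 0.644
outer loop
vertex 0.514 0.6 -2.9
vertex -0.428 0.682 -2.936
vertex -0.026 0.117 -2.292
endloop
endfacet
facet normal -0.905 0.417 0.082
outer loop
vertex -0.428 0.682 -2.936
vertex -0.742 0.14 -3.645
vertex -0.802 -0.167 -2.752
endloop
endfacet
facet normal -0.578 -0.306 -0.756
outer loop
vertex -0.742 0.14 -3.645
vertex 0.006 -0.277 -4.048
vertex -0.534 -0.76 -3.44
endloop
endfacet
facet normal 0.571 -0.406 -0.713
outer loop
vertex 0.006 -0.277 -4.048
vertex 0.782 0.007 -3.588
vertex 0.408 -0.842 -3.404
endloop
endfacet
facet normal 0.296 -0.334 0.895
outer loop
vertex -0.092 -0.774 -2.603
vertex 0.722 -0.3 -2.695
vertex -0.026 0.117 -2.292
endloop
endfacet
facet normal -0.415 -0.272 0.868
outer loop
vertex -0.092 -0.774 -2.603
vertex -0.026 0.117 -2.292
vertex -0.802 -0.167 -2.752
endloop
endfacet
facet normal -0.652 -0.681 0.333
outer loop
vertex -0.092 -0.774 -2.603
vertex -0.802 -0.167 -2.752
vertex -0.534 -0.76 -3.44
endloop
endfacet
facet normal -0.088 -0.996 0.030
outer loop
vertex -0.092 -0.774 -2.603
vertex -0.534 -0.76 -3.44
vertex 0.408 -0.842 -3.404
endloop
endfacet
facet normal 0.498 -0.781 0.377
outer loop
vertex -0.092 -0.774 -2.603
vertex 0.408 -0.842 -3.404
vertex 0.722 -0.3 -2.695
endloop
endfacet
facet normal 0.578 0.306 0.756
outer loop
vertex -0.026 0.117 -2.292
vertex 0.722 -0.3 -2.695
vertex 0.514 0.6 -2.9
endloop
endfacet
facet normal -0.571 0.406 0.713
outer loop
vertex -0.802 -0.167 -2.752
vertex -0.026 0.117 -2.292
vertex -0.428 0.682 -2.936
endloop
endfacet
facet normal -0.955 -0.255 -0.152
outer loop
vertex -0.534 -0.76 -3.44
vertex -0.802 -0.167 -2.752
vertex -0.742 0.14 -3.645
endloop
endfacet
facet normal -0.042 -0.764 -0.644
outer loop
vertex 0.408 -0.842 -3.404
vertex -0.534 -0.76 -3.44
vertex 0.006 -0.277 -4.048
endloop
endfacet
facet normal 0.905 -0.417 -0.082
outer loop
vertex 0.722 -0.3 -2.695
vertex 0.408 -0.842 -3.404
vertex 0.782 0.007 -3.588
endloop
endfacet

endsolid


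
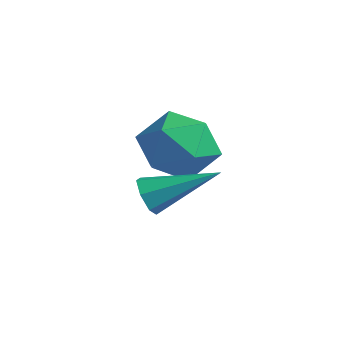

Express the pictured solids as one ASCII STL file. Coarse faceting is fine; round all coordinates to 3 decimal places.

solid 
facet normal -0.636 0.690 0.345
outer loop
vertex -2.516 -0.036 2.955
vertex -3.446 -0.681 2.529
vertex -3.043 -0.871 3.653
endloop
endfacet
facet normal -0.050 0.659 0.751
outer loop
vertex -2.516 -0.036 2.955
vertex -3.043 -0.871 3.653
vertex -1.838 -0.766 3.641
endloop
endfacet
facet normal 0.514 0.790 0.333
outer loop
vertex -2.516 -0.036 2.955
vertex -1.838 -0.766 3.641
vertex -1.497 -0.511 2.509
endloop
endfacet
facet normal 0.276 0.903 -0.330
outer loop
vertex -2.516 -0.036 2.955
vertex -1.497 -0.511 2.509
vertex -2.49 -0.458 1.822
endloop
endfacet
facet normal -0.435 0.841 -0.323
outer loop
vertex -2.516 -0.036 2.955
vertex -2.49 -0.458 1.822
vertex -3.446 -0.681 2.529
endloop
endfacet
facet normal 0.011 -0.008 1.000
outer loop
vertex -1.838 -0.766 3.641
vertex -3.043 -0.871 3.653
vertex -2.35 -1.862 3.638
endloop
endfacet
facet normal -0.938 0.043 0.344
outer loop
vertex -3.043 -0.871 3.653
vertex -3.446 -0.681 2.529
vertex -3.343 -1.809 2.951
endloop
endfacet
facet normal -0.612 0.288 -0.737
outer loop
vertex -3.446 -0.681 2.529
vertex -2.49 -0.458 1.822
vertex -3.002 -1.554 1.819
endloop
endfacet
facet normal 0.538 0.388 -0.748
outer loop
vertex -2.49 -0.458 1.822
vertex -1.497 -0.511 2.509
vertex -1.797 -1.449 1.807
endloop
endfacet
facet normal 0.923 0.206 0.324
outer loop
vertex -1.497 -0.511 2.509
vertex -1.838 -0.766 3.641
vertex -1.394 -1.639 2.931
endloop
endfacet
facet normal -0.276 -0.903 0.330
outer loop
vertex -2.324 -2.284 2.505
vertex -2.35 -1.862 3.638
vertex -3.343 -1.809 2.951
endloop
endfacet
facet normal -0.514 -0.790 -0.333
outer loop
vertex -2.324 -2.284 2.505
vertex -3.343 -1.809 2.951
vertex -3.002 -1.554 1.819
endloop
endfacet
facet normal 0.050 -0.659 -0.751
outer loop
vertex -2.324 -2.284 2.505
vertex -3.002 -1.554 1.819
vertex -1.797 -1.449 1.807
endloop
endfacet
facet normal 0.636 -0.690 -0.345
outer loop
vertex -2.324 -2.284 2.505
vertex -1.797 -1.449 1.807
vertex -1.394 -1.639 2.931
endloop
endfacet
facet normal 0.435 -0.841 0.323
outer loop
vertex -2.324 -2.284 2.505
vertex -1.394 -1.639 2.931
vertex -2.35 -1.862 3.638
endloop
endfacet
facet normal -0.538 -0.388 0.748
outer loop
vertex -3.343 -1.809 2.951
vertex -2.35 -1.862 3.638
vertex -3.043 -0.871 3.653
endloop
endfacet
facet normal -0.923 -0.206 -0.324
outer loop
vertex -3.002 -1.554 1.819
vertex -3.343 -1.809 2.951
vertex -3.446 -0.681 2.529
endloop
endfacet
facet normal -0.011 0.008 -1.000
outer loop
vertex -1.797 -1.449 1.807
vertex -3.002 -1.554 1.819
vertex -2.49 -0.458 1.822
endloop
endfacet
facet normal 0.938 -0.043 -0.344
outer loop
vertex -1.394 -1.639 2.931
vertex -1.797 -1.449 1.807
vertex -1.497 -0.511 2.509
endloop
endfacet
facet normal 0.612 -0.288 0.737
outer loop
vertex -2.35 -1.862 3.638
vertex -1.394 -1.639 2.931
vertex -1.838 -0.766 3.641
endloop
endfacet
facet normal -0.642 -0.645 -0.414
outer loop
vertex -0.604 -3.823 2.203
vertex -0.953 -3.796 2.703
vertex -0.979 -3.449 2.202
endloop
endfacet
facet normal 0.455 0.454 -0.766
outer loop
vertex -0.604 -3.823 2.203
vertex -0.979 -3.449 2.202
vertex 0.313 -2.524 3.517
endloop
endfacet
facet normal -0.643 -0.645 -0.413
outer loop
vertex -0.979 -3.449 2.202
vertex -0.953 -3.796 2.703
vertex -1.334 -3.337 2.579
endloop
endfacet
facet normal -0.186 0.880 -0.437
outer loop
vertex -0.979 -3.449 2.202
vertex -1.334 -3.337 2.579
vertex 0.313 -2.524 3.517
endloop
endfacet
facet normal -0.643 -0.645 -0.413
outer loop
vertex -1.334 -3.337 2.579
vertex -0.953 -3.796 2.703
vertex -1.402 -3.57 3.049
endloop
endfacet
facet normal -0.555 0.774 0.304
outer loop
vertex -1.334 -3.337 2.579
vertex -1.402 -3.57 3.049
vertex 0.313 -2.524 3.517
endloop
endfacet
facet normal -0.643 -0.646 -0.412
outer loop
vertex -1.402 -3.57 3.049
vertex -0.953 -3.796 2.703
vertex -1.131 -3.974 3.259
endloop
endfacet
facet normal -0.377 0.215 0.901
outer loop
vertex -1.402 -3.57 3.049
vertex -1.131 -3.974 3.259
vertex 0.313 -2.524 3.517
endloop
endfacet
facet normal -0.641 -0.647 -0.412
outer loop
vertex -1.131 -3.974 3.259
vertex -0.953 -3.796 2.703
vertex -0.726 -4.243 3.051
endloop
endfacet
facet normal 0.215 -0.374 0.902
outer loop
vertex -1.131 -3.974 3.259
vertex -0.726 -4.243 3.051
vertex 0.313 -2.524 3.517
endloop
endfacet
facet normal -0.642 -0.647 -0.412
outer loop
vertex -0.726 -4.243 3.051
vertex -0.953 -3.796 2.703
vertex -0.492 -4.176 2.581
endloop
endfacet
facet normal 0.775 -0.552 0.307
outer loop
vertex -0.726 -4.243 3.051
vertex -0.492 -4.176 2.581
vertex 0.313 -2.524 3.517
endloop
endfacet
facet normal -0.642 -0.646 -0.413
outer loop
vertex -0.492 -4.176 2.581
vertex -0.953 -3.796 2.703
vertex -0.604 -3.823 2.203
endloop
endfacet
facet normal 0.882 -0.184 -0.433
outer loop
vertex -0.492 -4.176 2.581
vertex -0.604 -3.823 2.203
vertex 0.313 -2.524 3.517
endloop
endfacet

endsolid


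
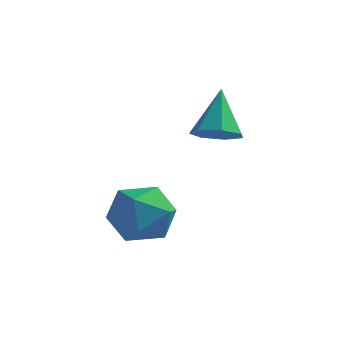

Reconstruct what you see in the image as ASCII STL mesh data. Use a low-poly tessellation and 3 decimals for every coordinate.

solid 
facet normal 0.155 -0.544 -0.825
outer loop
vertex 2.728 0.222 1.231
vertex 2.342 0.81 0.771
vertex 3.157 0.748 0.965
endloop
endfacet
facet normal 0.675 -0.190 0.713
outer loop
vertex 2.728 0.222 1.231
vertex 3.157 0.748 0.965
vertex 2.058 1.81 2.289
endloop
endfacet
facet normal 0.155 -0.544 -0.825
outer loop
vertex 3.157 0.748 0.965
vertex 2.342 0.81 0.771
vertex 2.973 1.32 0.553
endloop
endfacet
facet normal 0.824 0.481 0.299
outer loop
vertex 3.157 0.748 0.965
vertex 2.973 1.32 0.553
vertex 2.058 1.81 2.289
endloop
endfacet
facet normal 0.155 -0.544 -0.825
outer loop
vertex 2.973 1.32 0.553
vertex 2.342 0.81 0.771
vertex 2.313 1.508 0.305
endloop
endfacet
facet normal 0.309 0.945 -0.104
outer loop
vertex 2.973 1.32 0.553
vertex 2.313 1.508 0.305
vertex 2.058 1.81 2.289
endloop
endfacet
facet normal 0.153 -0.544 -0.825
outer loop
vertex 2.313 1.508 0.305
vertex 2.342 0.81 0.771
vertex 1.676 1.171 0.409
endloop
endfacet
facet normal -0.483 0.854 -0.192
outer loop
vertex 2.313 1.508 0.305
vertex 1.676 1.171 0.409
vertex 2.058 1.81 2.289
endloop
endfacet
facet normal 0.154 -0.543 -0.825
outer loop
vertex 1.676 1.171 0.409
vertex 2.342 0.81 0.771
vertex 1.54 0.561 0.785
endloop
endfacet
facet normal -0.956 0.275 0.101
outer loop
vertex 1.676 1.171 0.409
vertex 1.54 0.561 0.785
vertex 2.058 1.81 2.289
endloop
endfacet
facet normal 0.154 -0.544 -0.825
outer loop
vertex 1.54 0.561 0.785
vertex 2.342 0.81 0.771
vertex 2.008 0.139 1.151
endloop
endfacet
facet normal -0.753 -0.355 0.554
outer loop
vertex 1.54 0.561 0.785
vertex 2.008 0.139 1.151
vertex 2.058 1.81 2.289
endloop
endfacet
facet normal 0.154 -0.544 -0.825
outer loop
vertex 2.008 0.139 1.151
vertex 2.342 0.81 0.771
vertex 2.728 0.222 1.231
endloop
endfacet
facet normal -0.027 -0.562 0.827
outer loop
vertex 2.008 0.139 1.151
vertex 2.728 0.222 1.231
vertex 2.058 1.81 2.289
endloop
endfacet
facet normal -0.558 0.727 -0.399
outer loop
vertex 0.964 -1.092 -2.598
vertex 0.007 -1.542 -2.079
vertex 0.657 -0.735 -1.519
endloop
endfacet
facet normal 0.108 0.953 -0.284
outer loop
vertex 0.964 -1.092 -2.598
vertex 0.657 -0.735 -1.519
vertex 1.789 -0.939 -1.772
endloop
endfacet
facet normal 0.551 0.527 -0.648
outer loop
vertex 0.964 -1.092 -2.598
vertex 1.789 -0.939 -1.772
vertex 1.839 -1.872 -2.488
endloop
endfacet
facet normal 0.158 0.038 -0.987
outer loop
vertex 0.964 -1.092 -2.598
vertex 1.839 -1.872 -2.488
vertex 0.738 -2.245 -2.678
endloop
endfacet
facet normal -0.528 0.161 -0.834
outer loop
vertex 0.964 -1.092 -2.598
vertex 0.738 -2.245 -2.678
vertex 0.007 -1.542 -2.079
endloop
endfacet
facet normal 0.250 0.877 0.411
outer loop
vertex 1.789 -0.939 -1.772
vertex 0.657 -0.735 -1.519
vertex 1.342 -1.295 -0.742
endloop
endfacet
facet normal -0.829 0.512 0.225
outer loop
vertex 0.657 -0.735 -1.519
vertex 0.007 -1.542 -2.079
vertex 0.241 -1.668 -0.932
endloop
endfacet
facet normal -0.780 -0.404 -0.478
outer loop
vertex 0.007 -1.542 -2.079
vertex 0.738 -2.245 -2.678
vertex 0.291 -2.601 -1.648
endloop
endfacet
facet normal 0.330 -0.604 -0.726
outer loop
vertex 0.738 -2.245 -2.678
vertex 1.839 -1.872 -2.488
vertex 1.423 -2.805 -1.901
endloop
endfacet
facet normal 0.966 0.187 -0.177
outer loop
vertex 1.839 -1.872 -2.488
vertex 1.789 -0.939 -1.772
vertex 2.073 -1.998 -1.341
endloop
endfacet
facet normal -0.158 -0.038 0.987
outer loop
vertex 1.116 -2.448 -0.822
vertex 1.342 -1.295 -0.742
vertex 0.241 -1.668 -0.932
endloop
endfacet
facet normal -0.551 -0.527 0.648
outer loop
vertex 1.116 -2.448 -0.822
vertex 0.241 -1.668 -0.932
vertex 0.291 -2.601 -1.648
endloop
endfacet
facet normal -0.108 -0.953 0.284
outer loop
vertex 1.116 -2.448 -0.822
vertex 0.291 -2.601 -1.648
vertex 1.423 -2.805 -1.901
endloop
endfacet
facet normal 0.558 -0.727 0.399
outer loop
vertex 1.116 -2.448 -0.822
vertex 1.423 -2.805 -1.901
vertex 2.073 -1.998 -1.341
endloop
endfacet
facet normal 0.528 -0.161 0.834
outer loop
vertex 1.116 -2.448 -0.822
vertex 2.073 -1.998 -1.341
vertex 1.342 -1.295 -0.742
endloop
endfacet
facet normal -0.330 0.604 0.726
outer loop
vertex 0.241 -1.668 -0.932
vertex 1.342 -1.295 -0.742
vertex 0.657 -0.735 -1.519
endloop
endfacet
facet normal -0.966 -0.187 0.177
outer loop
vertex 0.291 -2.601 -1.648
vertex 0.241 -1.668 -0.932
vertex 0.007 -1.542 -2.079
endloop
endfacet
facet normal -0.250 -0.877 -0.411
outer loop
vertex 1.423 -2.805 -1.901
vertex 0.291 -2.601 -1.648
vertex 0.738 -2.245 -2.678
endloop
endfacet
facet normal 0.829 -0.512 -0.225
outer loop
vertex 2.073 -1.998 -1.341
vertex 1.423 -2.805 -1.901
vertex 1.839 -1.872 -2.488
endloop
endfacet
facet normal 0.780 0.404 0.478
outer loop
vertex 1.342 -1.295 -0.742
vertex 2.073 -1.998 -1.341
vertex 1.789 -0.939 -1.772
endloop
endfacet

endsolid


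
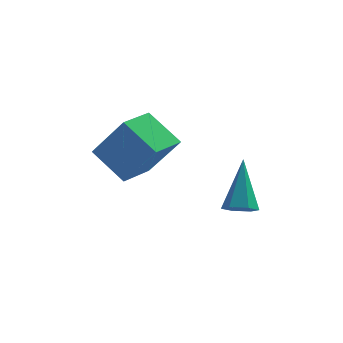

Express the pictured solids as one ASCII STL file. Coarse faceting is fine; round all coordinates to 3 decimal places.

solid 
facet normal -0.031 -0.606 -0.795
outer loop
vertex 1.416 0.831 -4.976
vertex 1.068 0.429 -4.656
vertex 0.798 0.878 -4.988
endloop
endfacet
facet normal 0.077 0.918 -0.389
outer loop
vertex 1.416 0.831 -4.976
vertex 0.798 0.878 -4.988
vertex 1.132 1.691 -3.004
endloop
endfacet
facet normal -0.031 -0.606 -0.795
outer loop
vertex 0.798 0.878 -4.988
vertex 1.068 0.429 -4.656
vertex 0.45 0.476 -4.668
endloop
endfacet
facet normal -0.794 0.598 -0.112
outer loop
vertex 0.798 0.878 -4.988
vertex 0.45 0.476 -4.668
vertex 1.132 1.691 -3.004
endloop
endfacet
facet normal -0.031 -0.606 -0.795
outer loop
vertex 0.45 0.476 -4.668
vertex 1.068 0.429 -4.656
vertex 0.72 0.028 -4.337
endloop
endfacet
facet normal -0.863 -0.168 0.476
outer loop
vertex 0.45 0.476 -4.668
vertex 0.72 0.028 -4.337
vertex 1.132 1.691 -3.004
endloop
endfacet
facet normal -0.031 -0.606 -0.795
outer loop
vertex 0.72 0.028 -4.337
vertex 1.068 0.429 -4.656
vertex 1.338 -0.019 -4.325
endloop
endfacet
facet normal -0.062 -0.615 0.786
outer loop
vertex 0.72 0.028 -4.337
vertex 1.338 -0.019 -4.325
vertex 1.132 1.691 -3.004
endloop
endfacet
facet normal -0.031 -0.606 -0.795
outer loop
vertex 1.338 -0.019 -4.325
vertex 1.068 0.429 -4.656
vertex 1.686 0.382 -4.644
endloop
endfacet
facet normal 0.808 -0.296 0.509
outer loop
vertex 1.338 -0.019 -4.325
vertex 1.686 0.382 -4.644
vertex 1.132 1.691 -3.004
endloop
endfacet
facet normal -0.031 -0.606 -0.795
outer loop
vertex 1.686 0.382 -4.644
vertex 1.068 0.429 -4.656
vertex 1.416 0.831 -4.976
endloop
endfacet
facet normal 0.879 0.470 -0.079
outer loop
vertex 1.686 0.382 -4.644
vertex 1.416 0.831 -4.976
vertex 1.132 1.691 -3.004
endloop
endfacet
facet normal -0.510 -0.855 0.099
outer loop
vertex -1.564 -0.86 -1.41
vertex -2.635 -0.114 -0.484
vertex -2.624 -0.411 -2.997
endloop
endfacet
facet normal 0.669 -0.466 -0.579
outer loop
vertex -1.905 0.794 -3.136
vertex -1.564 -0.86 -1.41
vertex -2.624 -0.411 -2.997
endloop
endfacet
facet normal -0.510 -0.855 0.099
outer loop
vertex -2.624 -0.411 -2.997
vertex -2.635 -0.114 -0.484
vertex -3.695 0.335 -2.07
endloop
endfacet
facet normal -0.541 0.229 -0.809
outer loop
vertex -3.695 0.335 -2.07
vertex -1.905 0.794 -3.136
vertex -2.624 -0.411 -2.997
endloop
endfacet
facet normal 0.540 -0.229 0.810
outer loop
vertex -1.564 -0.86 -1.41
vertex -1.916 1.091 -0.623
vertex -2.635 -0.114 -0.484
endloop
endfacet
facet normal 0.669 -0.466 -0.579
outer loop
vertex -0.845 0.345 -1.55
vertex -1.564 -0.86 -1.41
vertex -1.905 0.794 -3.136
endloop
endfacet
facet normal 0.541 -0.229 0.809
outer loop
vertex -0.845 0.345 -1.55
vertex -1.916 1.091 -0.623
vertex -1.564 -0.86 -1.41
endloop
endfacet
facet normal -0.669 0.466 0.579
outer loop
vertex -2.635 -0.114 -0.484
vertex -1.916 1.091 -0.623
vertex -3.695 0.335 -2.07
endloop
endfacet
facet normal -0.541 0.229 -0.810
outer loop
vertex -2.976 1.54 -2.21
vertex -1.905 0.794 -3.136
vertex -3.695 0.335 -2.07
endloop
endfacet
facet normal -0.669 0.466 0.579
outer loop
vertex -3.695 0.335 -2.07
vertex -1.916 1.091 -0.623
vertex -2.976 1.54 -2.21
endloop
endfacet
facet normal 0.510 0.855 -0.099
outer loop
vertex -2.976 1.54 -2.21
vertex -0.845 0.345 -1.55
vertex -1.905 0.794 -3.136
endloop
endfacet
facet normal 0.510 0.855 -0.099
outer loop
vertex -1.916 1.091 -0.623
vertex -0.845 0.345 -1.55
vertex -2.976 1.54 -2.21
endloop
endfacet

endsolid


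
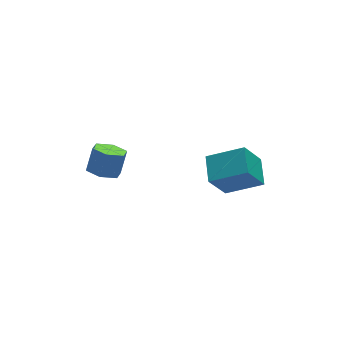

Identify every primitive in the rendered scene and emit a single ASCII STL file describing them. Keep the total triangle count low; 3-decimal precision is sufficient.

solid 
facet normal -0.790 0.430 -0.437
outer loop
vertex 0.83 0.504 -2.184
vertex 1.323 1.902 -1.699
vertex 1.854 0.713 -3.83
endloop
endfacet
facet normal -0.316 -0.896 -0.311
outer loop
vertex 3.497 -0.182 -2.921
vertex 0.83 0.504 -2.184
vertex 1.854 0.713 -3.83
endloop
endfacet
facet normal -0.790 0.431 -0.437
outer loop
vertex 1.854 0.713 -3.83
vertex 1.323 1.902 -1.699
vertex 2.348 2.111 -3.345
endloop
endfacet
facet normal 0.525 0.107 -0.844
outer loop
vertex 2.348 2.111 -3.345
vertex 3.497 -0.182 -2.921
vertex 1.854 0.713 -3.83
endloop
endfacet
facet normal -0.525 -0.107 0.844
outer loop
vertex 0.83 0.504 -2.184
vertex 2.966 1.007 -0.79
vertex 1.323 1.902 -1.699
endloop
endfacet
facet normal -0.316 -0.896 -0.311
outer loop
vertex 2.472 -0.391 -1.275
vertex 0.83 0.504 -2.184
vertex 3.497 -0.182 -2.921
endloop
endfacet
facet normal -0.526 -0.107 0.844
outer loop
vertex 2.472 -0.391 -1.275
vertex 2.966 1.007 -0.79
vertex 0.83 0.504 -2.184
endloop
endfacet
facet normal 0.316 0.896 0.311
outer loop
vertex 1.323 1.902 -1.699
vertex 2.966 1.007 -0.79
vertex 2.348 2.111 -3.345
endloop
endfacet
facet normal 0.526 0.107 -0.844
outer loop
vertex 3.99 1.216 -2.436
vertex 3.497 -0.182 -2.921
vertex 2.348 2.111 -3.345
endloop
endfacet
facet normal 0.317 0.896 0.311
outer loop
vertex 2.348 2.111 -3.345
vertex 2.966 1.007 -0.79
vertex 3.99 1.216 -2.436
endloop
endfacet
facet normal 0.790 -0.430 0.437
outer loop
vertex 3.99 1.216 -2.436
vertex 2.472 -0.391 -1.275
vertex 3.497 -0.182 -2.921
endloop
endfacet
facet normal 0.790 -0.431 0.437
outer loop
vertex 2.966 1.007 -0.79
vertex 2.472 -0.391 -1.275
vertex 3.99 1.216 -2.436
endloop
endfacet
facet normal -0.389 -0.302 -0.870
outer loop
vertex -2.874 4.354 -3.128
vertex -3.327 3.693 -2.696
vertex -3.711 4.511 -2.808
endloop
endfacet
facet normal 0.044 0.938 -0.345
outer loop
vertex -2.874 4.354 -3.128
vertex -3.711 4.511 -2.808
vertex -2.341 4.768 -1.935
endloop
endfacet
facet normal 0.043 0.938 -0.344
outer loop
vertex -2.341 4.768 -1.935
vertex -3.711 4.511 -2.808
vertex -3.178 4.924 -1.615
endloop
endfacet
facet normal 0.389 0.302 0.870
outer loop
vertex -2.341 4.768 -1.935
vertex -3.178 4.924 -1.615
vertex -2.793 4.107 -1.504
endloop
endfacet
facet normal -0.389 -0.302 -0.870
outer loop
vertex -3.711 4.511 -2.808
vertex -3.327 3.693 -2.696
vertex -4.164 3.85 -2.376
endloop
endfacet
facet normal -0.775 0.618 0.132
outer loop
vertex -3.711 4.511 -2.808
vertex -4.164 3.85 -2.376
vertex -3.178 4.924 -1.615
endloop
endfacet
facet normal -0.775 0.618 0.133
outer loop
vertex -3.178 4.924 -1.615
vertex -4.164 3.85 -2.376
vertex -3.631 4.263 -1.184
endloop
endfacet
facet normal 0.389 0.301 0.871
outer loop
vertex -3.178 4.924 -1.615
vertex -3.631 4.263 -1.184
vertex -2.793 4.107 -1.504
endloop
endfacet
facet normal -0.389 -0.301 -0.870
outer loop
vertex -4.164 3.85 -2.376
vertex -3.327 3.693 -2.696
vertex -3.779 3.032 -2.265
endloop
endfacet
facet normal -0.818 -0.320 0.477
outer loop
vertex -4.164 3.85 -2.376
vertex -3.779 3.032 -2.265
vertex -3.631 4.263 -1.184
endloop
endfacet
facet normal -0.819 -0.320 0.477
outer loop
vertex -3.631 4.263 -1.184
vertex -3.779 3.032 -2.265
vertex -3.246 3.446 -1.072
endloop
endfacet
facet normal 0.389 0.302 0.870
outer loop
vertex -3.631 4.263 -1.184
vertex -3.246 3.446 -1.072
vertex -2.793 4.107 -1.504
endloop
endfacet
facet normal -0.389 -0.302 -0.870
outer loop
vertex -3.779 3.032 -2.265
vertex -3.327 3.693 -2.696
vertex -2.942 2.876 -2.585
endloop
endfacet
facet normal -0.043 -0.938 0.345
outer loop
vertex -3.779 3.032 -2.265
vertex -2.942 2.876 -2.585
vertex -3.246 3.446 -1.072
endloop
endfacet
facet normal -0.044 -0.938 0.344
outer loop
vertex -3.246 3.446 -1.072
vertex -2.942 2.876 -2.585
vertex -2.409 3.289 -1.392
endloop
endfacet
facet normal 0.389 0.302 0.870
outer loop
vertex -3.246 3.446 -1.072
vertex -2.409 3.289 -1.392
vertex -2.793 4.107 -1.504
endloop
endfacet
facet normal -0.389 -0.301 -0.871
outer loop
vertex -2.942 2.876 -2.585
vertex -3.327 3.693 -2.696
vertex -2.489 3.537 -3.016
endloop
endfacet
facet normal 0.775 -0.618 -0.133
outer loop
vertex -2.942 2.876 -2.585
vertex -2.489 3.537 -3.016
vertex -2.409 3.289 -1.392
endloop
endfacet
facet normal 0.775 -0.618 -0.133
outer loop
vertex -2.409 3.289 -1.392
vertex -2.489 3.537 -3.016
vertex -1.956 3.95 -1.824
endloop
endfacet
facet normal 0.389 0.302 0.870
outer loop
vertex -2.409 3.289 -1.392
vertex -1.956 3.95 -1.824
vertex -2.793 4.107 -1.504
endloop
endfacet
facet normal -0.389 -0.302 -0.870
outer loop
vertex -2.489 3.537 -3.016
vertex -3.327 3.693 -2.696
vertex -2.874 4.354 -3.128
endloop
endfacet
facet normal 0.818 0.320 -0.477
outer loop
vertex -2.489 3.537 -3.016
vertex -2.874 4.354 -3.128
vertex -1.956 3.95 -1.824
endloop
endfacet
facet normal 0.818 0.321 -0.477
outer loop
vertex -1.956 3.95 -1.824
vertex -2.874 4.354 -3.128
vertex -2.341 4.768 -1.935
endloop
endfacet
facet normal 0.389 0.301 0.870
outer loop
vertex -1.956 3.95 -1.824
vertex -2.341 4.768 -1.935
vertex -2.793 4.107 -1.504
endloop
endfacet

endsolid


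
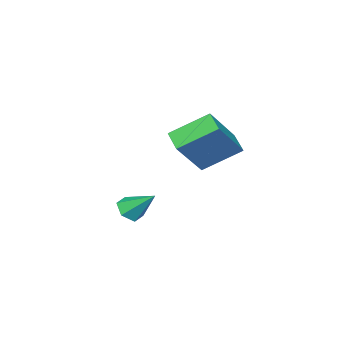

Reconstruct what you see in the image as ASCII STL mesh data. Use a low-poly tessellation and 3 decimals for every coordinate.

solid 
facet normal -0.678 0.023 -0.735
outer loop
vertex -0.694 2.891 2.961
vertex -0.233 3.644 2.559
vertex 0.276 1.801 2.032
endloop
endfacet
facet normal -0.475 -0.776 0.415
outer loop
vertex 1.633 1.756 3.501
vertex -0.694 2.891 2.961
vertex 0.276 1.801 2.032
endloop
endfacet
facet normal -0.678 0.023 -0.735
outer loop
vertex 0.276 1.801 2.032
vertex -0.233 3.644 2.559
vertex 0.737 2.553 1.63
endloop
endfacet
facet normal 0.560 -0.631 -0.537
outer loop
vertex 0.737 2.553 1.63
vertex 1.633 1.756 3.501
vertex 0.276 1.801 2.032
endloop
endfacet
facet normal -0.561 0.630 0.537
outer loop
vertex -0.694 2.891 2.961
vertex 1.124 3.599 4.028
vertex -0.233 3.644 2.559
endloop
endfacet
facet normal -0.475 -0.776 0.415
outer loop
vertex 0.663 2.847 4.43
vertex -0.694 2.891 2.961
vertex 1.633 1.756 3.501
endloop
endfacet
facet normal -0.561 0.631 0.537
outer loop
vertex 0.663 2.847 4.43
vertex 1.124 3.599 4.028
vertex -0.694 2.891 2.961
endloop
endfacet
facet normal 0.475 0.776 -0.415
outer loop
vertex -0.233 3.644 2.559
vertex 1.124 3.599 4.028
vertex 0.737 2.553 1.63
endloop
endfacet
facet normal 0.561 -0.630 -0.537
outer loop
vertex 2.094 2.509 3.099
vertex 1.633 1.756 3.501
vertex 0.737 2.553 1.63
endloop
endfacet
facet normal 0.475 0.776 -0.415
outer loop
vertex 0.737 2.553 1.63
vertex 1.124 3.599 4.028
vertex 2.094 2.509 3.099
endloop
endfacet
facet normal 0.678 -0.023 0.735
outer loop
vertex 2.094 2.509 3.099
vertex 0.663 2.847 4.43
vertex 1.633 1.756 3.501
endloop
endfacet
facet normal 0.678 -0.023 0.735
outer loop
vertex 1.124 3.599 4.028
vertex 0.663 2.847 4.43
vertex 2.094 2.509 3.099
endloop
endfacet
facet normal 0.092 -0.745 -0.660
outer loop
vertex 1.461 -0.792 -0.713
vertex 1.057 -0.501 -1.098
vertex 1.674 -0.384 -1.144
endloop
endfacet
facet normal 0.844 0.113 0.524
outer loop
vertex 1.461 -0.792 -0.713
vertex 1.674 -0.384 -1.144
vertex 0.923 0.581 -0.142
endloop
endfacet
facet normal 0.092 -0.745 -0.660
outer loop
vertex 1.674 -0.384 -1.144
vertex 1.057 -0.501 -1.098
vertex 1.269 -0.093 -1.529
endloop
endfacet
facet normal 0.679 0.712 -0.177
outer loop
vertex 1.674 -0.384 -1.144
vertex 1.269 -0.093 -1.529
vertex 0.923 0.581 -0.142
endloop
endfacet
facet normal 0.093 -0.746 -0.660
outer loop
vertex 1.269 -0.093 -1.529
vertex 1.057 -0.501 -1.098
vertex 0.652 -0.21 -1.484
endloop
endfacet
facet normal -0.197 0.861 -0.468
outer loop
vertex 1.269 -0.093 -1.529
vertex 0.652 -0.21 -1.484
vertex 0.923 0.581 -0.142
endloop
endfacet
facet normal 0.092 -0.746 -0.659
outer loop
vertex 0.652 -0.21 -1.484
vertex 1.057 -0.501 -1.098
vertex 0.439 -0.617 -1.053
endloop
endfacet
facet normal -0.909 0.413 -0.060
outer loop
vertex 0.652 -0.21 -1.484
vertex 0.439 -0.617 -1.053
vertex 0.923 0.581 -0.142
endloop
endfacet
facet normal 0.092 -0.746 -0.659
outer loop
vertex 0.439 -0.617 -1.053
vertex 1.057 -0.501 -1.098
vertex 0.844 -0.908 -0.667
endloop
endfacet
facet normal -0.745 -0.186 0.641
outer loop
vertex 0.439 -0.617 -1.053
vertex 0.844 -0.908 -0.667
vertex 0.923 0.581 -0.142
endloop
endfacet
facet normal 0.091 -0.746 -0.660
outer loop
vertex 0.844 -0.908 -0.667
vertex 1.057 -0.501 -1.098
vertex 1.461 -0.792 -0.713
endloop
endfacet
facet normal 0.133 -0.336 0.933
outer loop
vertex 0.844 -0.908 -0.667
vertex 1.461 -0.792 -0.713
vertex 0.923 0.581 -0.142
endloop
endfacet

endsolid


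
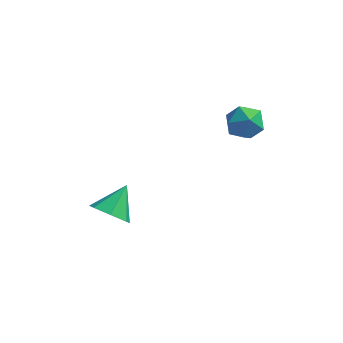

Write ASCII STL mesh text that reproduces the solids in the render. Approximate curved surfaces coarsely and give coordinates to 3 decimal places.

solid 
facet normal 0.069 0.697 0.713
outer loop
vertex 1.602 1.117 2.775
vertex 1.431 0.475 3.419
vertex 2.302 0.651 3.163
endloop
endfacet
facet normal 0.485 0.860 0.158
outer loop
vertex 1.602 1.117 2.775
vertex 2.302 0.651 3.163
vertex 2.304 0.817 2.252
endloop
endfacet
facet normal 0.071 0.903 -0.423
outer loop
vertex 1.602 1.117 2.775
vertex 2.304 0.817 2.252
vertex 1.434 0.742 1.946
endloop
endfacet
facet normal -0.601 0.767 -0.225
outer loop
vertex 1.602 1.117 2.775
vertex 1.434 0.742 1.946
vertex 0.894 0.531 2.667
endloop
endfacet
facet normal -0.602 0.640 0.478
outer loop
vertex 1.602 1.117 2.775
vertex 0.894 0.531 2.667
vertex 1.431 0.475 3.419
endloop
endfacet
facet normal 0.945 0.322 0.061
outer loop
vertex 2.304 0.817 2.252
vertex 2.302 0.651 3.163
vertex 2.566 -0.011 2.573
endloop
endfacet
facet normal 0.271 0.059 0.961
outer loop
vertex 2.302 0.651 3.163
vertex 1.431 0.475 3.419
vertex 2.026 -0.222 3.294
endloop
endfacet
facet normal -0.815 -0.033 0.579
outer loop
vertex 1.431 0.475 3.419
vertex 0.894 0.531 2.667
vertex 1.156 -0.297 2.988
endloop
endfacet
facet normal -0.812 0.173 -0.557
outer loop
vertex 0.894 0.531 2.667
vertex 1.434 0.742 1.946
vertex 1.158 -0.131 2.077
endloop
endfacet
facet normal 0.275 0.392 -0.878
outer loop
vertex 1.434 0.742 1.946
vertex 2.304 0.817 2.252
vertex 2.029 0.045 1.821
endloop
endfacet
facet normal 0.601 -0.767 0.225
outer loop
vertex 1.858 -0.597 2.465
vertex 2.566 -0.011 2.573
vertex 2.026 -0.222 3.294
endloop
endfacet
facet normal -0.071 -0.903 0.423
outer loop
vertex 1.858 -0.597 2.465
vertex 2.026 -0.222 3.294
vertex 1.156 -0.297 2.988
endloop
endfacet
facet normal -0.485 -0.860 -0.158
outer loop
vertex 1.858 -0.597 2.465
vertex 1.156 -0.297 2.988
vertex 1.158 -0.131 2.077
endloop
endfacet
facet normal -0.069 -0.697 -0.713
outer loop
vertex 1.858 -0.597 2.465
vertex 1.158 -0.131 2.077
vertex 2.029 0.045 1.821
endloop
endfacet
facet normal 0.602 -0.640 -0.478
outer loop
vertex 1.858 -0.597 2.465
vertex 2.029 0.045 1.821
vertex 2.566 -0.011 2.573
endloop
endfacet
facet normal 0.812 -0.173 0.557
outer loop
vertex 2.026 -0.222 3.294
vertex 2.566 -0.011 2.573
vertex 2.302 0.651 3.163
endloop
endfacet
facet normal -0.275 -0.392 0.878
outer loop
vertex 1.156 -0.297 2.988
vertex 2.026 -0.222 3.294
vertex 1.431 0.475 3.419
endloop
endfacet
facet normal -0.945 -0.322 -0.061
outer loop
vertex 1.158 -0.131 2.077
vertex 1.156 -0.297 2.988
vertex 0.894 0.531 2.667
endloop
endfacet
facet normal -0.271 -0.059 -0.961
outer loop
vertex 2.029 0.045 1.821
vertex 1.158 -0.131 2.077
vertex 1.434 0.742 1.946
endloop
endfacet
facet normal 0.815 0.033 -0.579
outer loop
vertex 2.566 -0.011 2.573
vertex 2.029 0.045 1.821
vertex 2.304 0.817 2.252
endloop
endfacet
facet normal -0.280 -0.754 -0.594
outer loop
vertex -2.597 -2.088 -3.048
vertex -3.433 -2.16 -2.562
vertex -3.232 -1.62 -3.343
endloop
endfacet
facet normal 0.656 0.669 -0.349
outer loop
vertex -2.597 -2.088 -3.048
vertex -3.232 -1.62 -3.343
vertex -2.987 -0.96 -1.618
endloop
endfacet
facet normal -0.281 -0.754 -0.594
outer loop
vertex -3.232 -1.62 -3.343
vertex -3.433 -2.16 -2.562
vertex -4.018 -1.559 -3.049
endloop
endfacet
facet normal -0.058 0.935 -0.350
outer loop
vertex -3.232 -1.62 -3.343
vertex -4.018 -1.559 -3.049
vertex -2.987 -0.96 -1.618
endloop
endfacet
facet normal -0.281 -0.754 -0.593
outer loop
vertex -4.018 -1.559 -3.049
vertex -3.433 -2.16 -2.562
vertex -4.364 -1.949 -2.389
endloop
endfacet
facet normal -0.625 0.770 0.128
outer loop
vertex -4.018 -1.559 -3.049
vertex -4.364 -1.949 -2.389
vertex -2.987 -0.96 -1.618
endloop
endfacet
facet normal -0.281 -0.754 -0.593
outer loop
vertex -4.364 -1.949 -2.389
vertex -3.433 -2.16 -2.562
vertex -4.009 -2.498 -1.859
endloop
endfacet
facet normal -0.621 0.299 0.725
outer loop
vertex -4.364 -1.949 -2.389
vertex -4.009 -2.498 -1.859
vertex -2.987 -0.96 -1.618
endloop
endfacet
facet normal -0.281 -0.755 -0.593
outer loop
vertex -4.009 -2.498 -1.859
vertex -3.433 -2.16 -2.562
vertex -3.221 -2.792 -1.858
endloop
endfacet
facet normal -0.047 -0.124 0.991
outer loop
vertex -4.009 -2.498 -1.859
vertex -3.221 -2.792 -1.858
vertex -2.987 -0.96 -1.618
endloop
endfacet
facet normal -0.280 -0.755 -0.593
outer loop
vertex -3.221 -2.792 -1.858
vertex -3.433 -2.16 -2.562
vertex -2.592 -2.61 -2.387
endloop
endfacet
facet normal 0.663 -0.180 0.727
outer loop
vertex -3.221 -2.792 -1.858
vertex -2.592 -2.61 -2.387
vertex -2.987 -0.96 -1.618
endloop
endfacet
facet normal -0.280 -0.754 -0.594
outer loop
vertex -2.592 -2.61 -2.387
vertex -3.433 -2.16 -2.562
vertex -2.597 -2.088 -3.048
endloop
endfacet
facet normal 0.976 0.173 0.130
outer loop
vertex -2.592 -2.61 -2.387
vertex -2.597 -2.088 -3.048
vertex -2.987 -0.96 -1.618
endloop
endfacet

endsolid
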